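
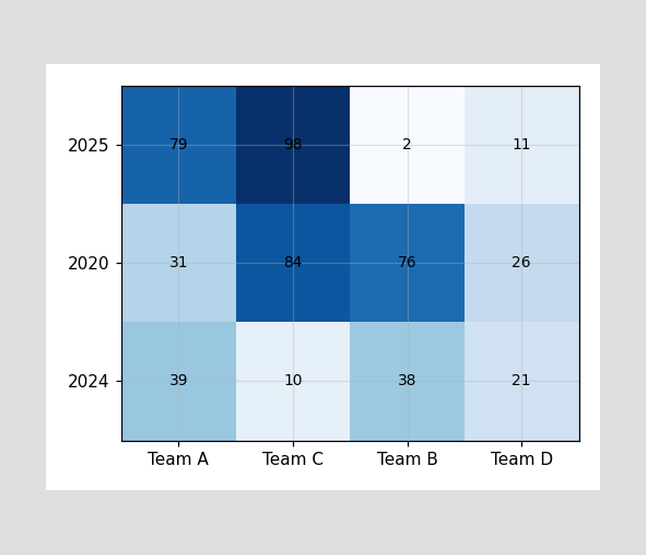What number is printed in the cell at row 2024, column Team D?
21

The (2024, Team D) cell reads 21.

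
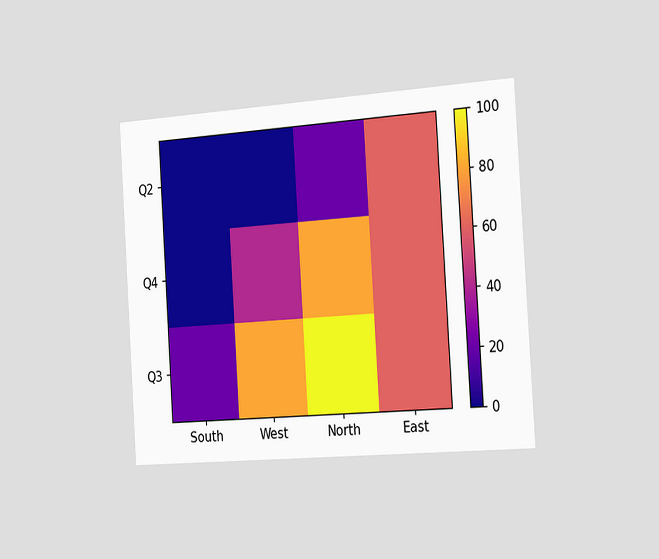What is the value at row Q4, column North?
80

The chart is tilted about 4° counter-clockwise and viewed slightly from the right. Matching cell (Q4, North) against the colorbar gives 80.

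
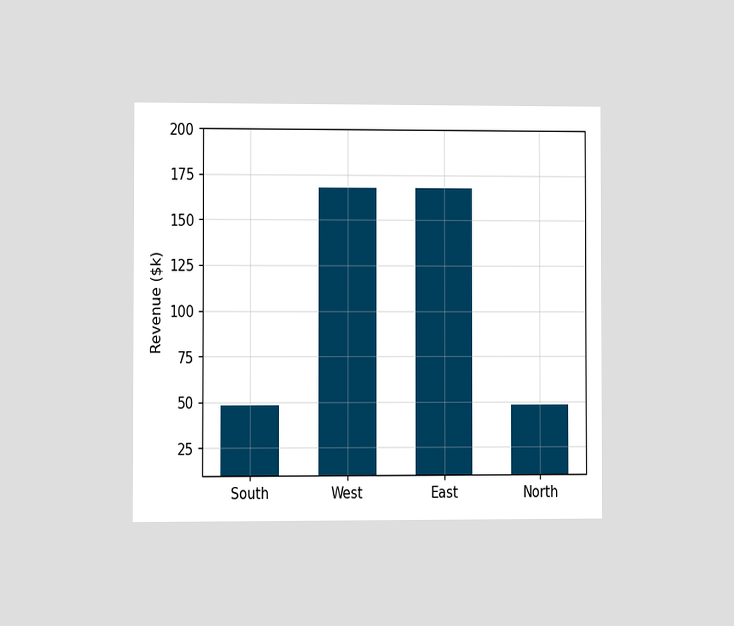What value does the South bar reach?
$48k

The chart is viewed at a slight angle. Reading along the chart's y-axis, the South bar reaches $48k.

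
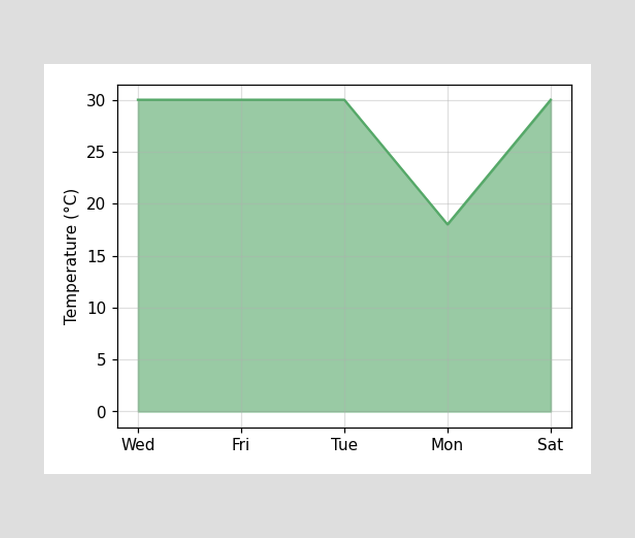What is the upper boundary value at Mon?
18°C

At Mon the upper boundary is at 18°C.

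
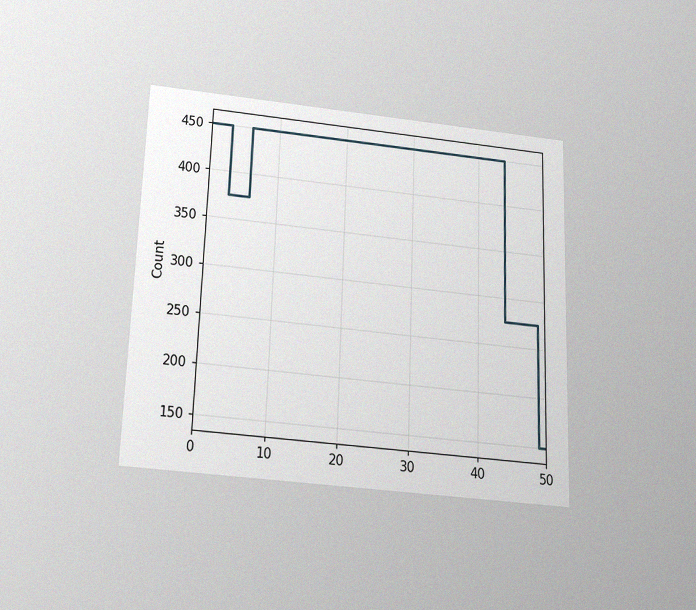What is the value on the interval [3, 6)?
The chart is viewed slightly from below, with some photo noise. On [3, 6) the step sits at 375.

375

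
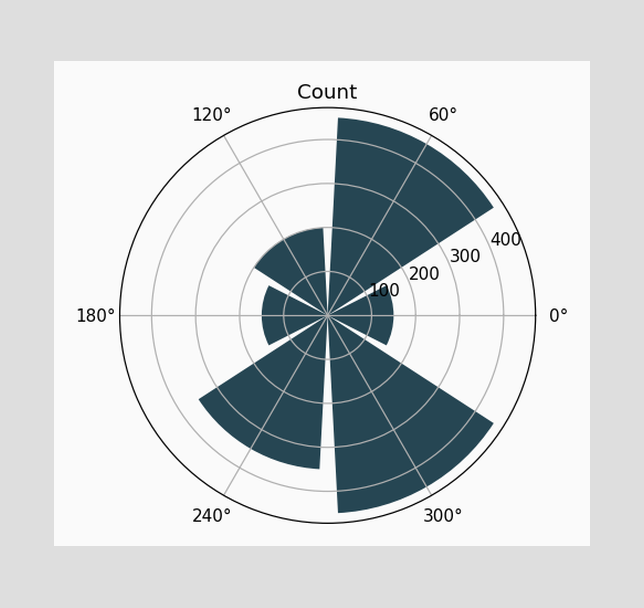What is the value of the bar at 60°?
450

The bar at 60° reaches 450 on the radial axis.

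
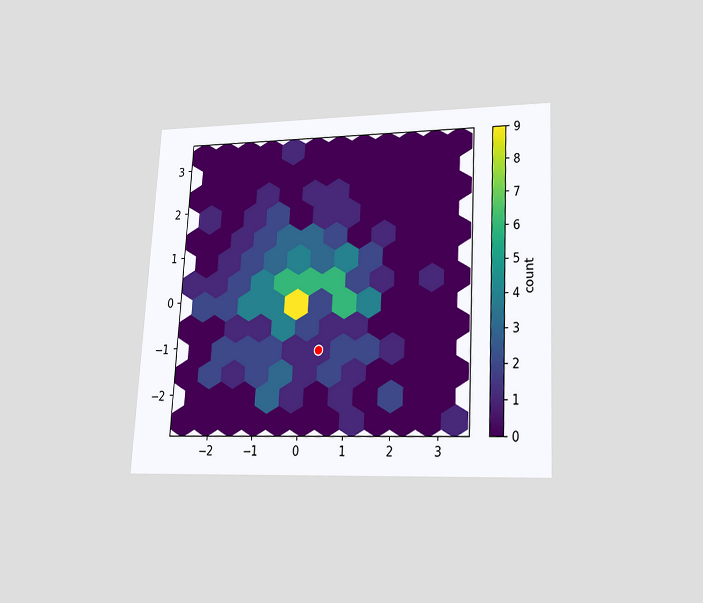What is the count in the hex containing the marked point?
The chart is tilted about 3° clockwise and viewed slightly from below. The marked hex reads 1 on the colorbar.

1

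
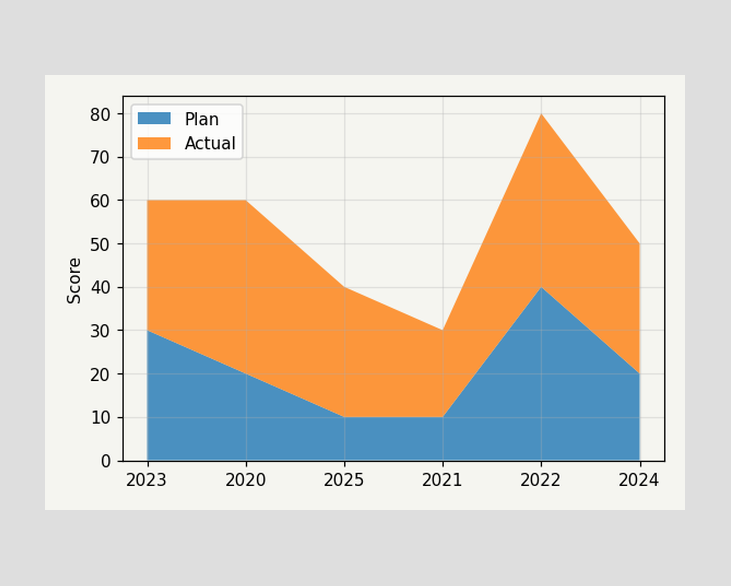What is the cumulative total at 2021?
The stacked total at 2021 reaches 30.

30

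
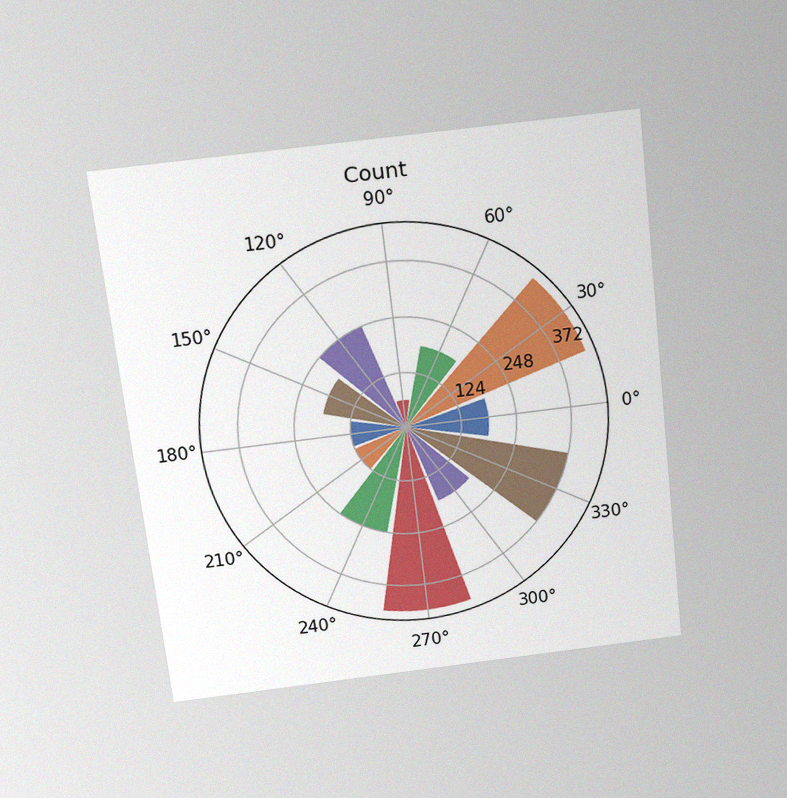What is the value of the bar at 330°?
372

The chart is tilted about 7° counter-clockwise and viewed slightly from above, with some photo noise. The bar at 330° reaches 372 on the radial axis.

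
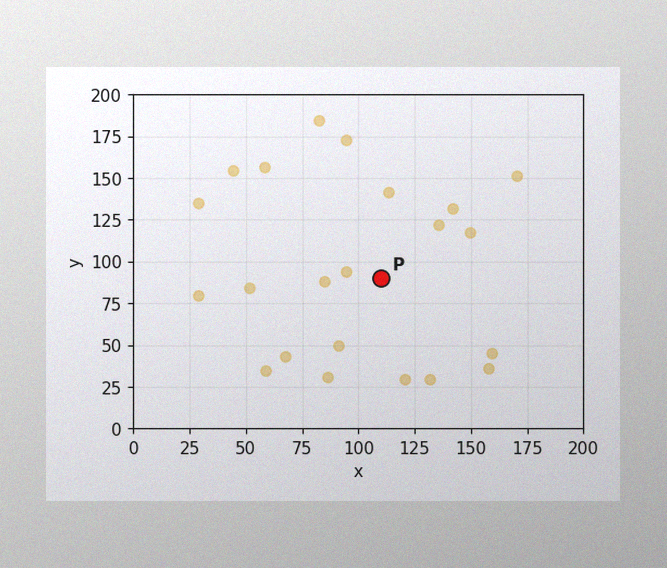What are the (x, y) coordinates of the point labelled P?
(110, 90)

The image has some photo noise and uneven lighting. Following the gridlines from P to each axis, P sits at (110, 90).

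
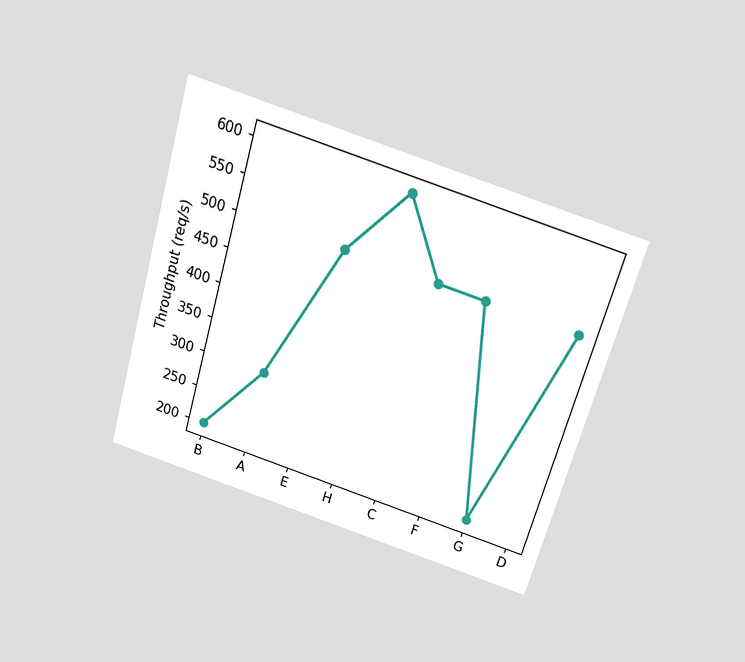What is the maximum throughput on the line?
The chart is tilted about 16° clockwise and viewed slightly from above. The highest point is at H, and reading across to the y-axis gives 600req/s.

600req/s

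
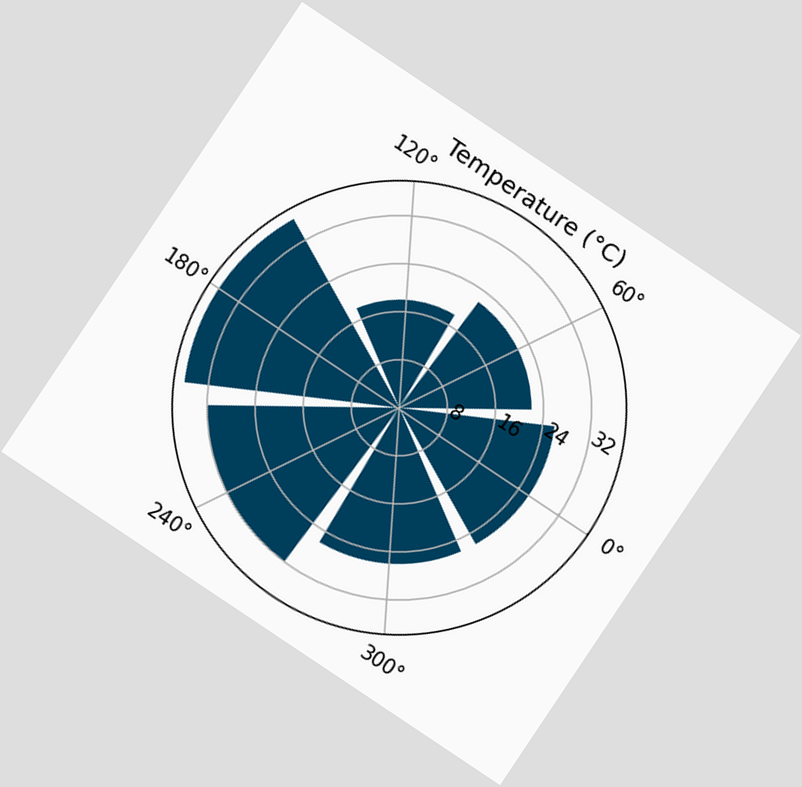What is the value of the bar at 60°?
The chart is tilted about 34° clockwise. The bar at 60° reaches 22°C on the radial axis.

22°C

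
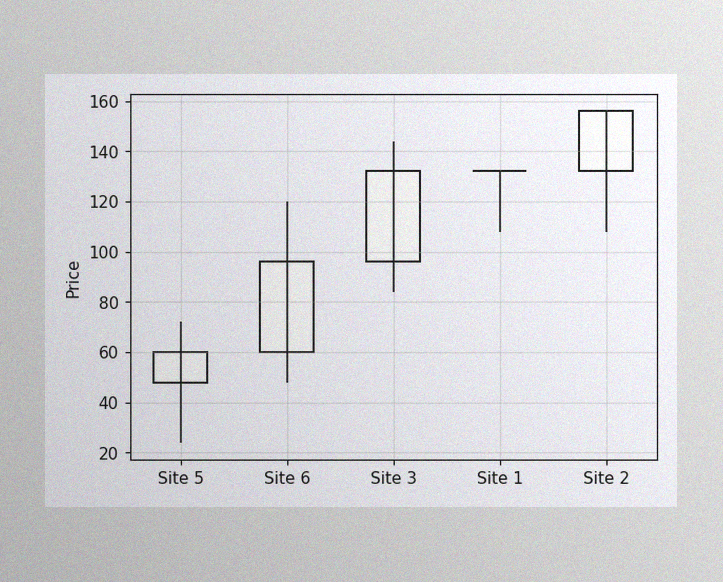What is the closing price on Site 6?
96

The image has some photo noise and uneven lighting. The Site 6 candle closes at 96.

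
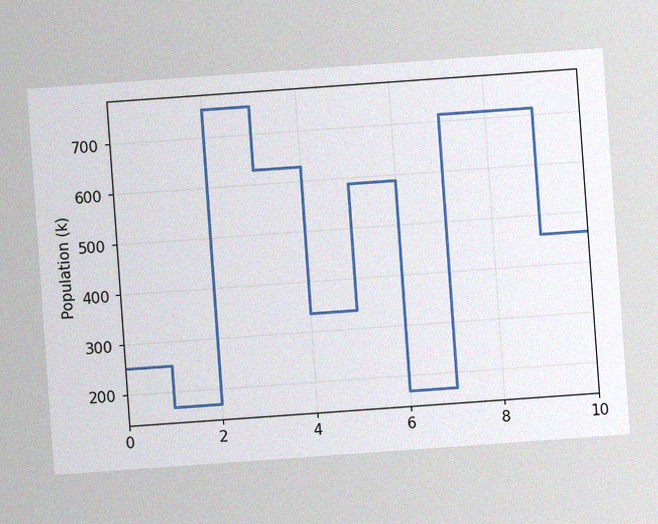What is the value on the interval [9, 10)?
462k

The chart is tilted about 4° counter-clockwise, with some photo noise. On [9, 10) the step sits at 462k.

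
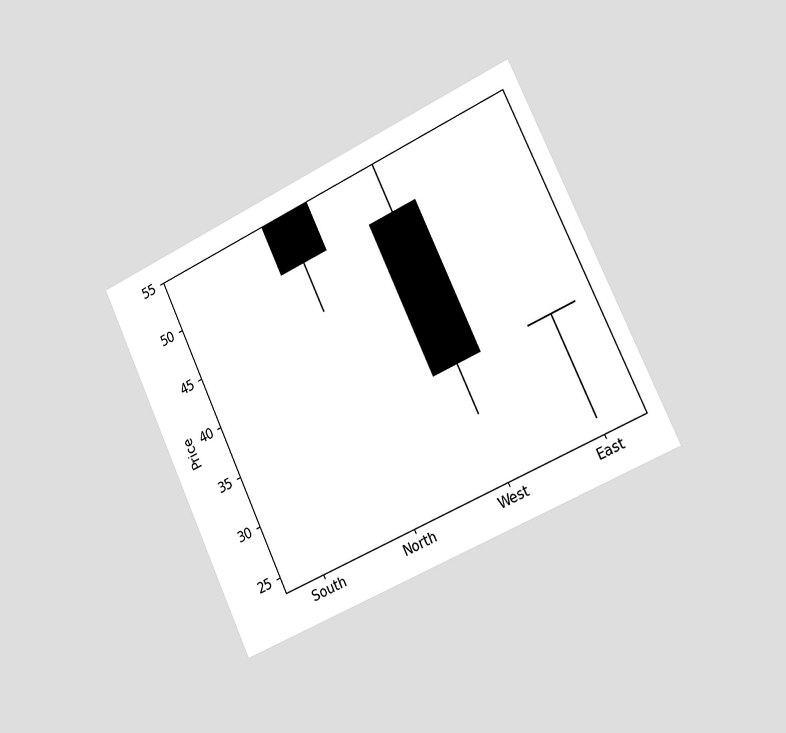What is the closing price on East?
35

The chart is tilted about 25° counter-clockwise and viewed slightly from the right. The East candle closes at 35.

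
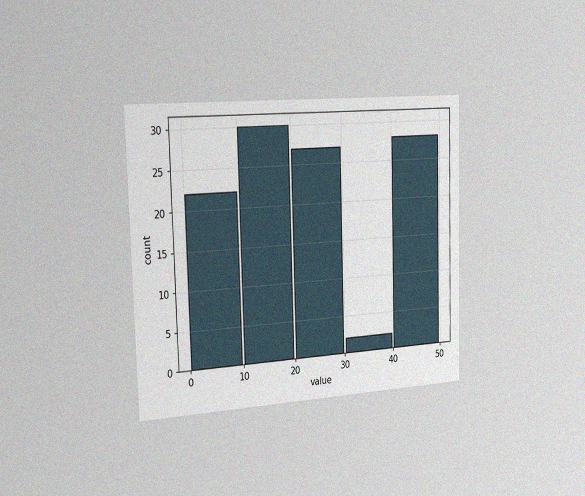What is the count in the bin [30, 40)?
2

The chart is viewed slightly from the left, with some photo noise. The [30, 40) bin has height 2.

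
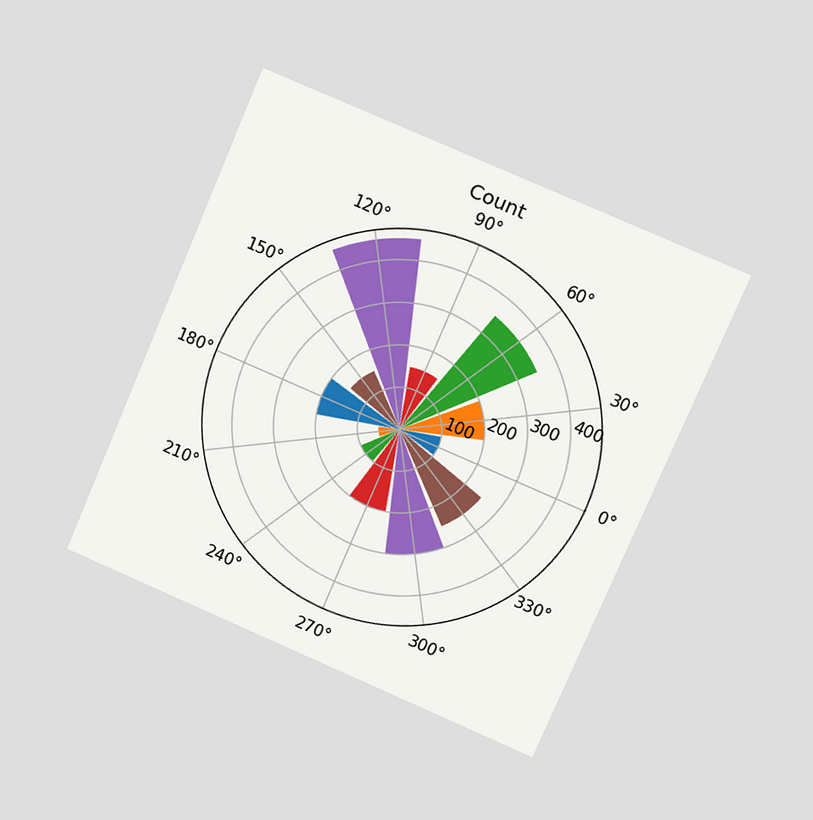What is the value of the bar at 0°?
The chart is tilted about 23° clockwise and viewed at a slight angle. The bar at 0° reaches 100 on the radial axis.

100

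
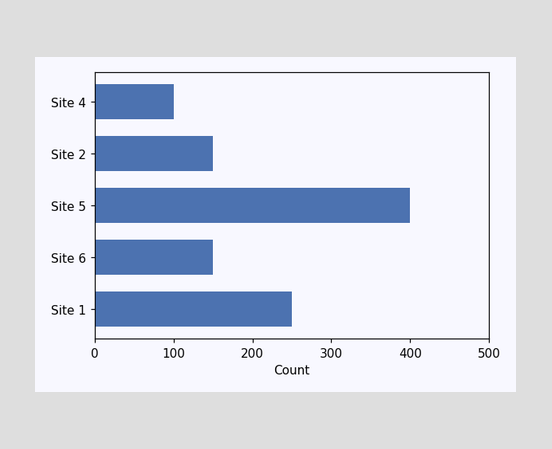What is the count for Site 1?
250

Reading along the chart's x-axis, the Site 1 bar reaches 250.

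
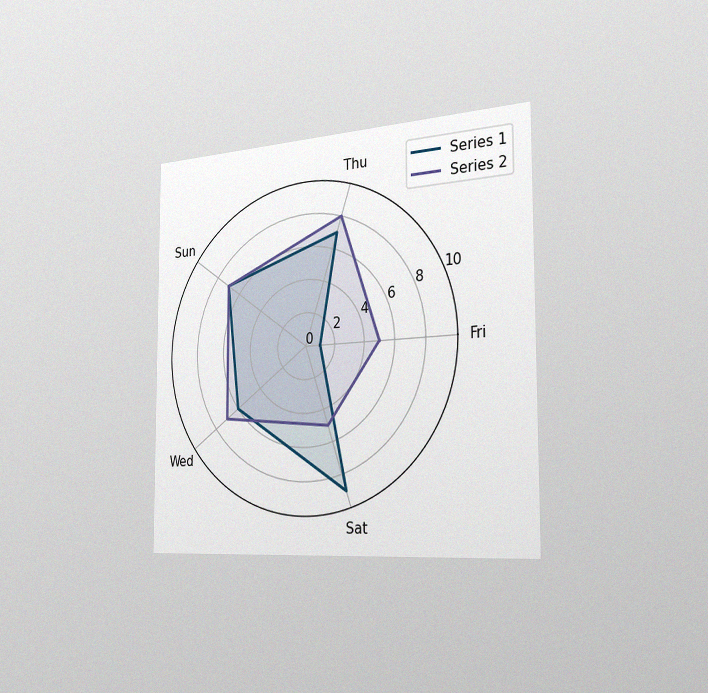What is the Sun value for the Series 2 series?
7

The chart is viewed slightly from the right, with some photo noise. On the Sun axis, Series 2 reaches 7.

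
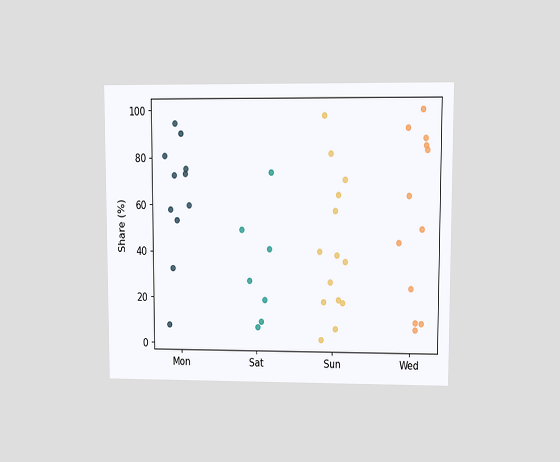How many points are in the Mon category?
The chart is viewed at a slight angle. Counting the markers in the Mon column gives 11.

11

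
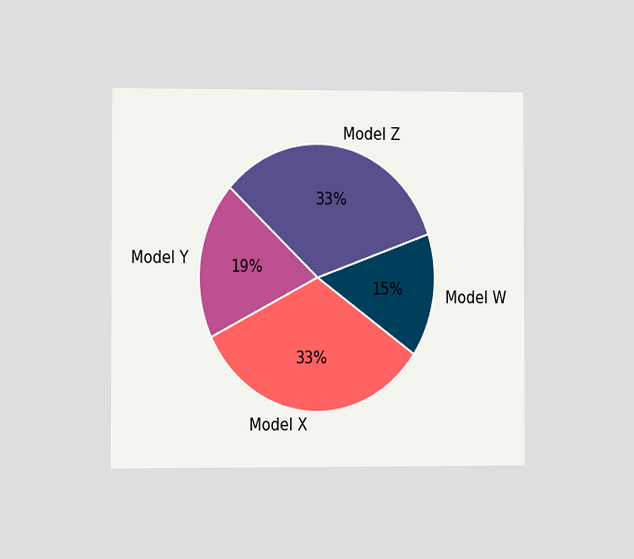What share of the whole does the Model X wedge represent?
33%

The chart is viewed slightly from the left. The Model X slice takes up 33% of the pie.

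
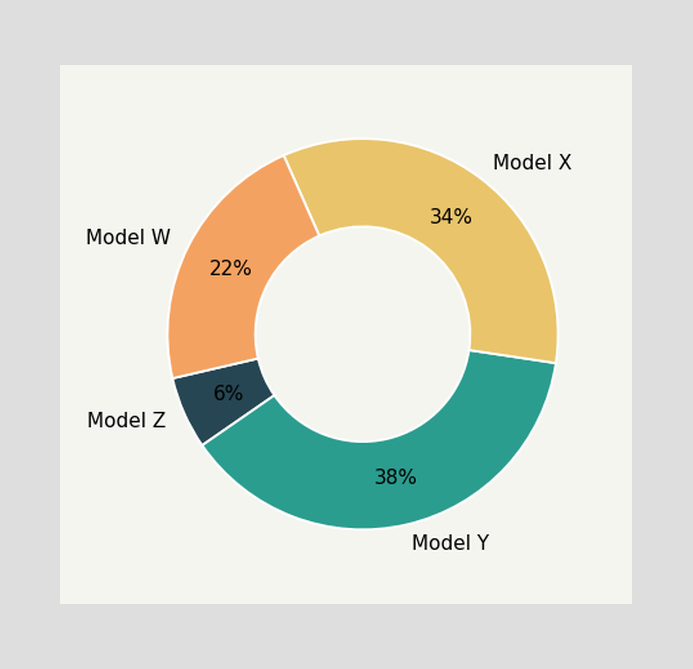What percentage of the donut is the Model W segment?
The Model W segment takes up 22% of the ring.

22%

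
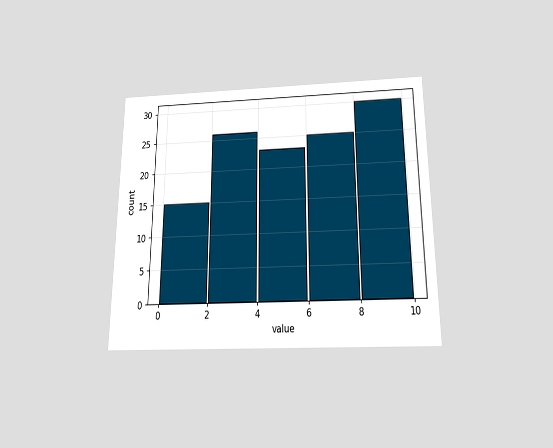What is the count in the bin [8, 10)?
The chart is viewed slightly from below. The [8, 10) bin has height 30.

30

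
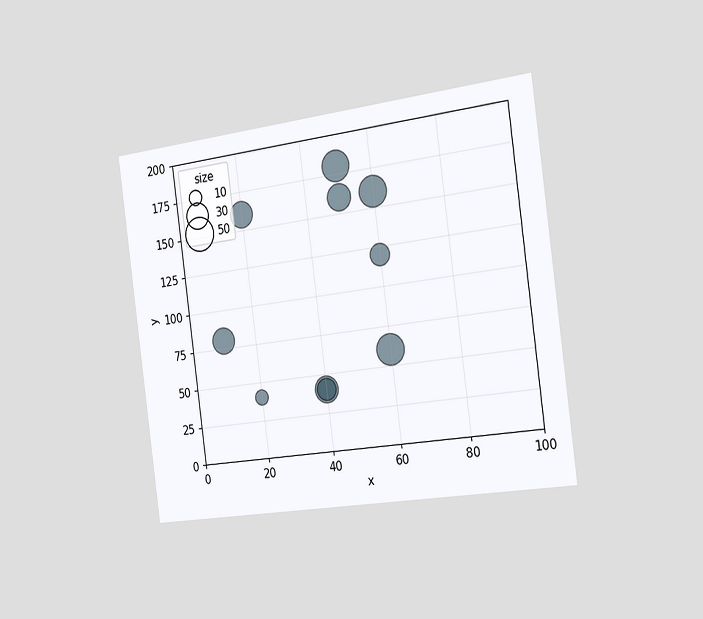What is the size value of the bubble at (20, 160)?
30

The chart is tilted about 8° counter-clockwise and viewed slightly from the right. Matching the bubble at (20, 160) against the size legend gives 30.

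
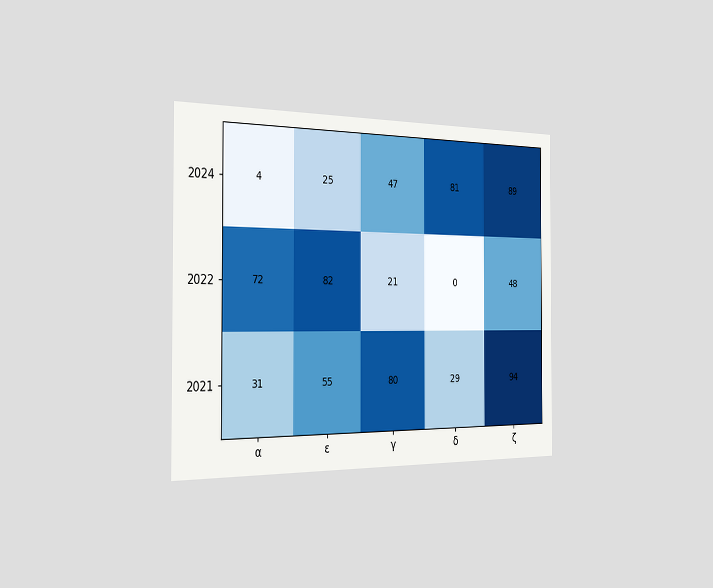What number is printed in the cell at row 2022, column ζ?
The chart is viewed slightly from the left. The (2022, ζ) cell reads 48.

48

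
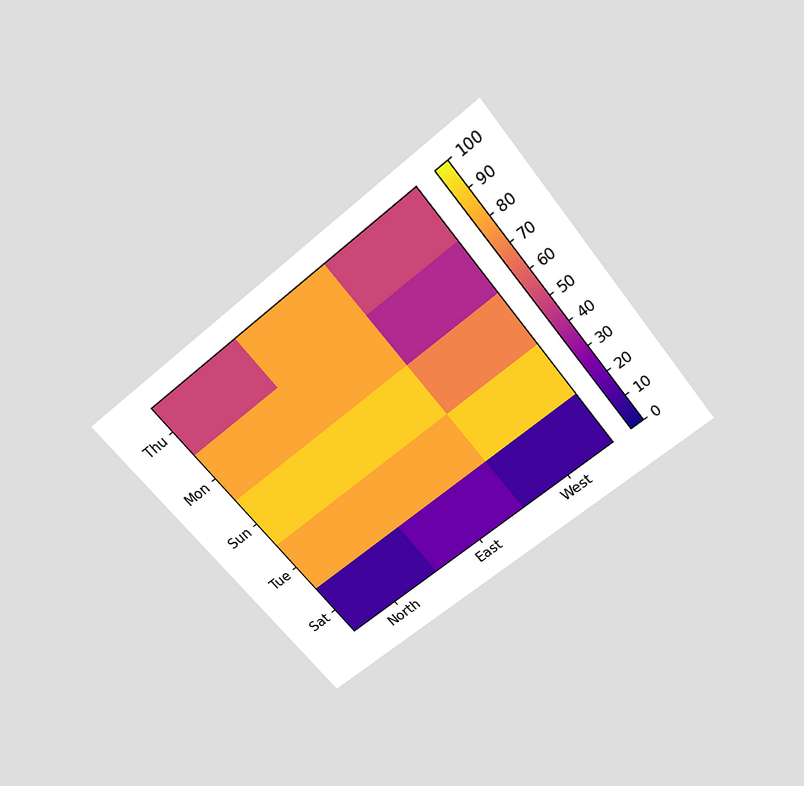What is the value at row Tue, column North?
80

The chart is tilted about 39° counter-clockwise and viewed slightly from above. Matching cell (Tue, North) against the colorbar gives 80.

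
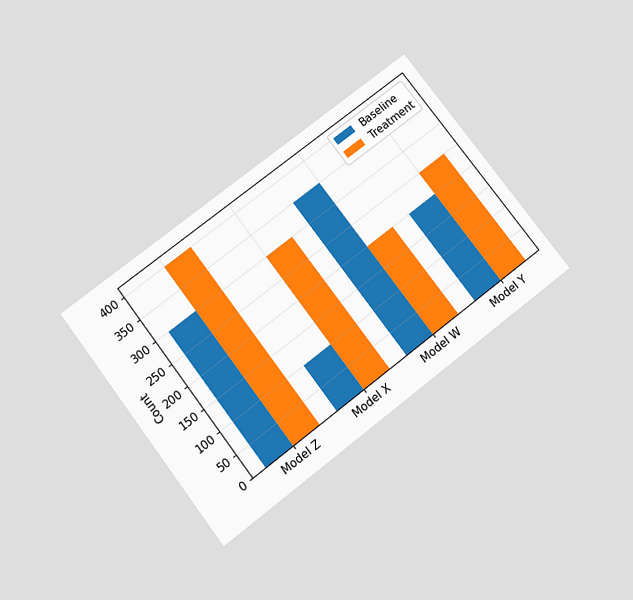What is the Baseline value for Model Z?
The chart is tilted about 37° counter-clockwise and viewed slightly from below. The Baseline bar at Model Z reaches 300 on the y-axis.

300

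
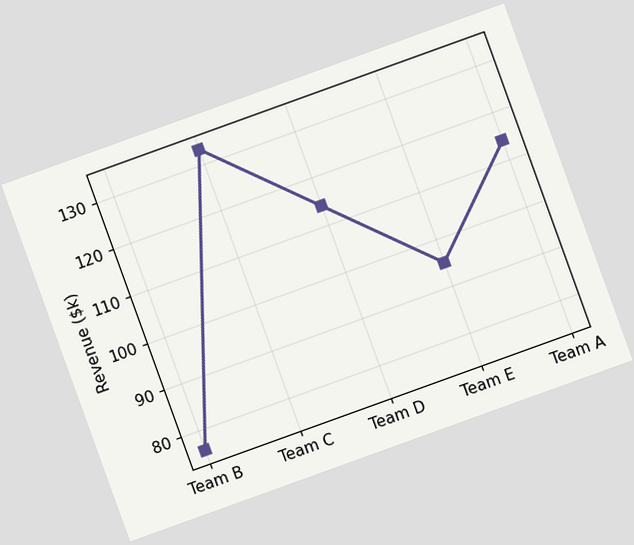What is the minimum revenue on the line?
The chart is tilted about 20° counter-clockwise. The lowest point is at Team B, and reading across to the y-axis gives $76k.

$76k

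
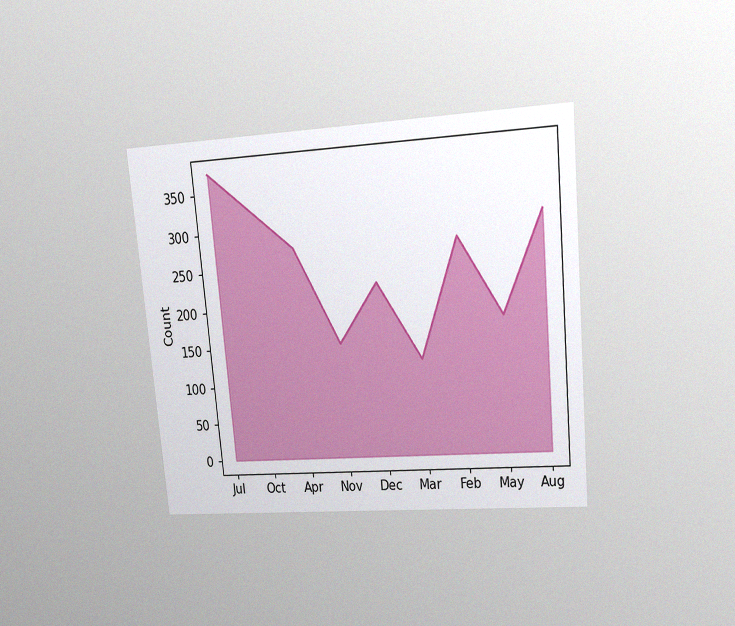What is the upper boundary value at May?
The chart is tilted about 5° counter-clockwise and viewed at a slight angle, with some photo noise. At May the upper boundary is at 175.

175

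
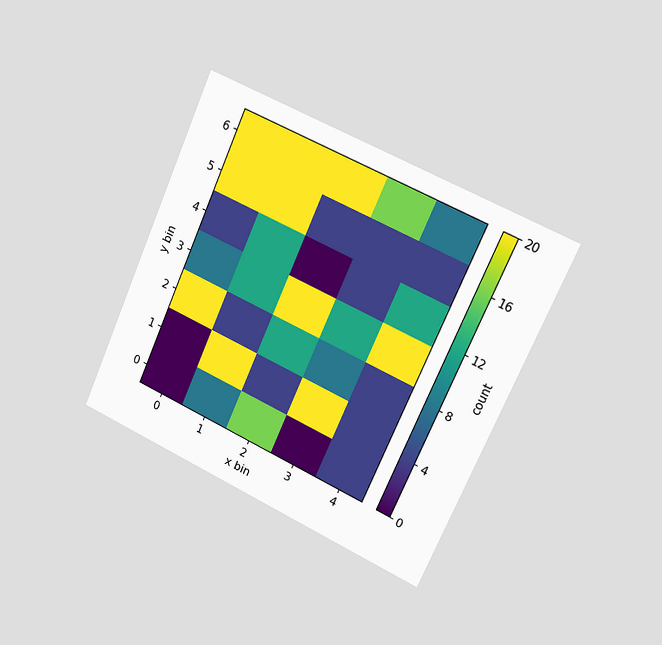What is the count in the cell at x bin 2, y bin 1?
The chart is tilted about 24° clockwise and viewed slightly from the right. Matching the cell (2, 1) against the colorbar gives 4.

4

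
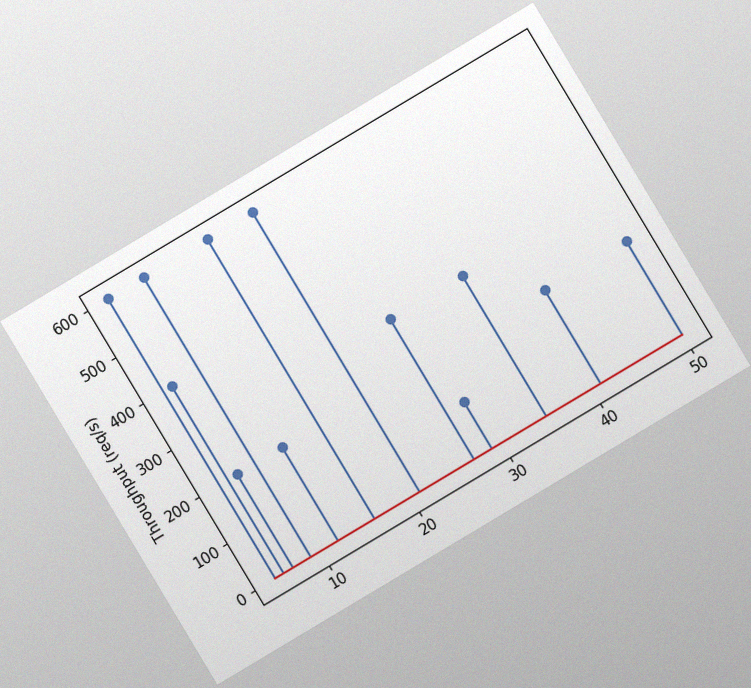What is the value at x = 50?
200req/s

The chart is tilted about 31° counter-clockwise, with some photo noise. The stem at x=50 reaches 200req/s.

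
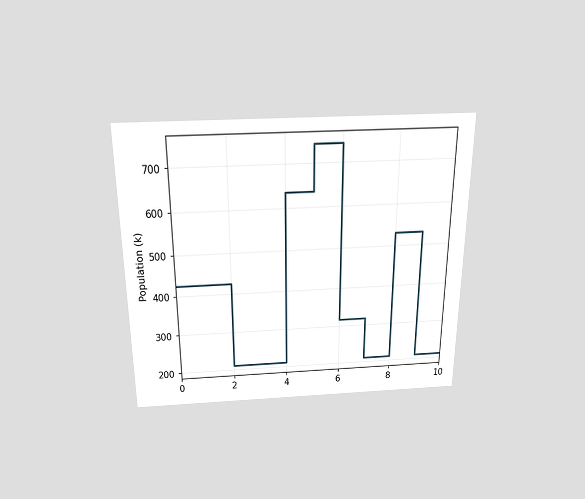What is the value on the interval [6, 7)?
318k

The chart is viewed slightly from above. On [6, 7) the step sits at 318k.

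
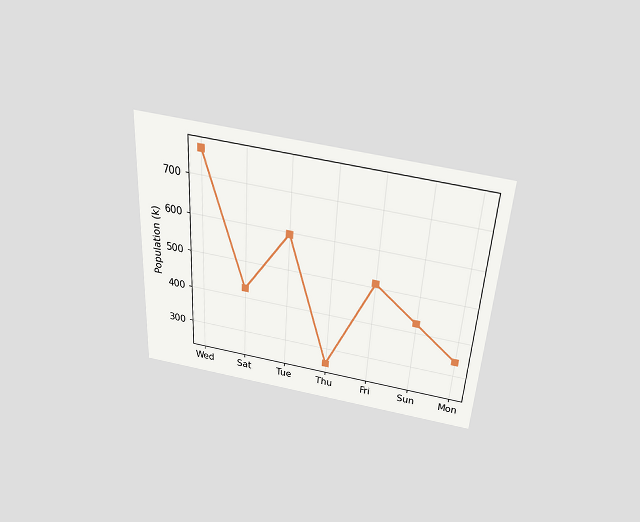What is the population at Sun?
The chart is tilted about 3° clockwise and viewed slightly from above. At Sun, the line is at 425k.

425k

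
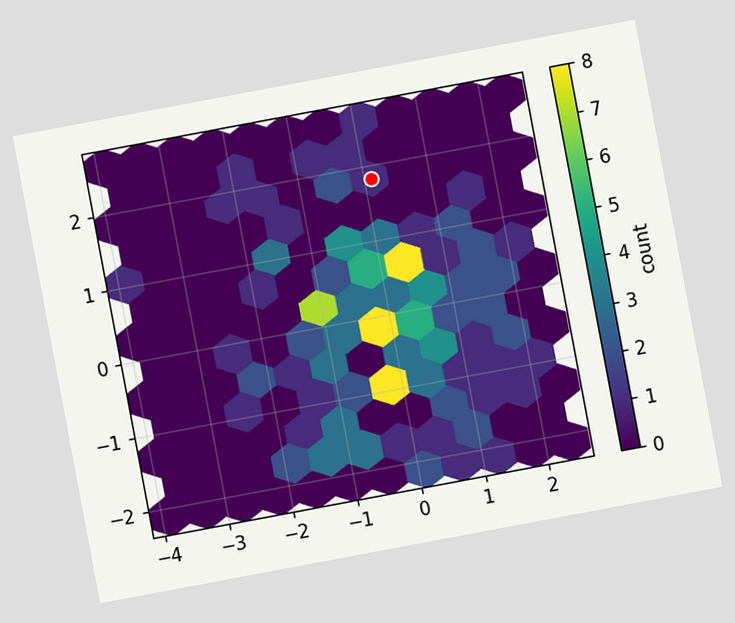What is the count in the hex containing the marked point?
1

The chart is tilted about 11° counter-clockwise. The marked hex reads 1 on the colorbar.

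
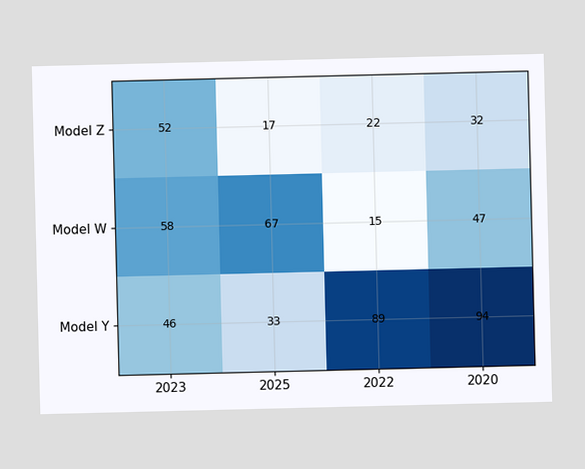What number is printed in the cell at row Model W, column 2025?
67

The (Model W, 2025) cell reads 67.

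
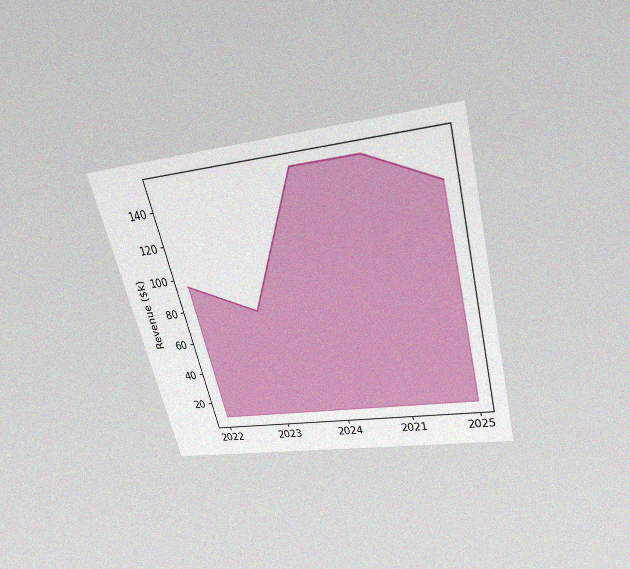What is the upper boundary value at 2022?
$95k

The chart is tilted about 14° counter-clockwise and viewed slightly from above, with some photo noise. At 2022 the upper boundary is at $95k.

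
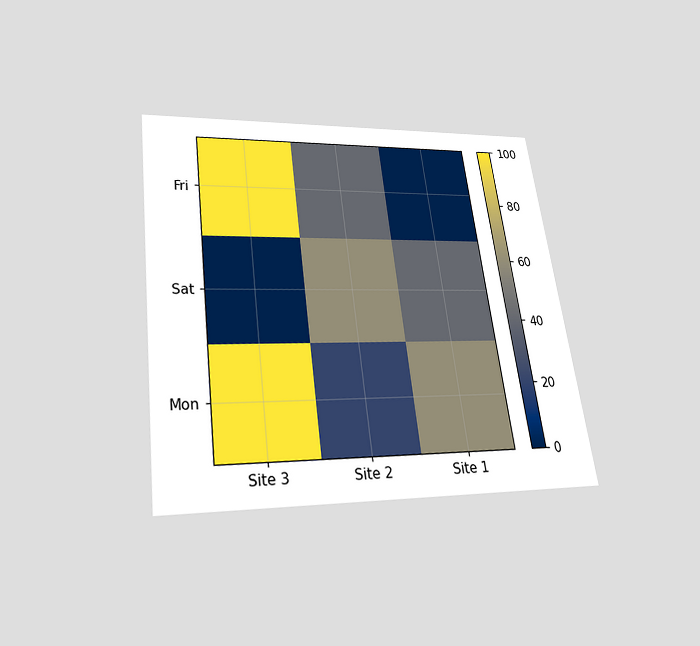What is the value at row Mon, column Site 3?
100

The chart is tilted about 7° counter-clockwise and viewed slightly from below. Matching cell (Mon, Site 3) against the colorbar gives 100.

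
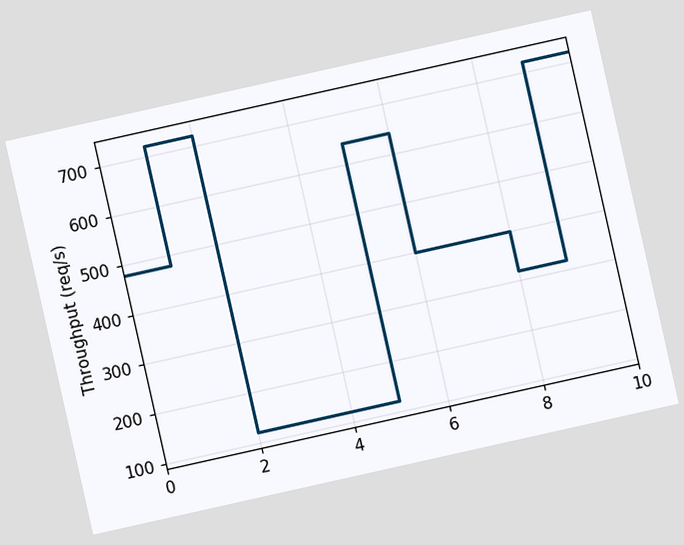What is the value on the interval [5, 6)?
The chart is tilted about 13° counter-clockwise. On [5, 6) the step sits at 640req/s.

640req/s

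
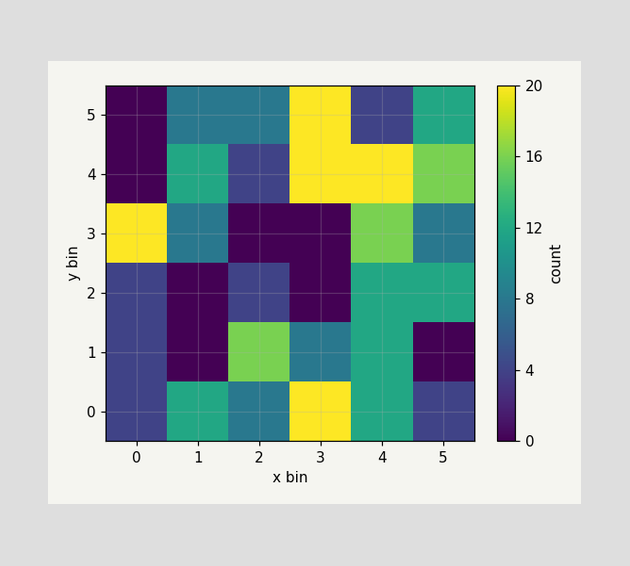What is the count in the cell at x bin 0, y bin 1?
4

Matching the cell (0, 1) against the colorbar gives 4.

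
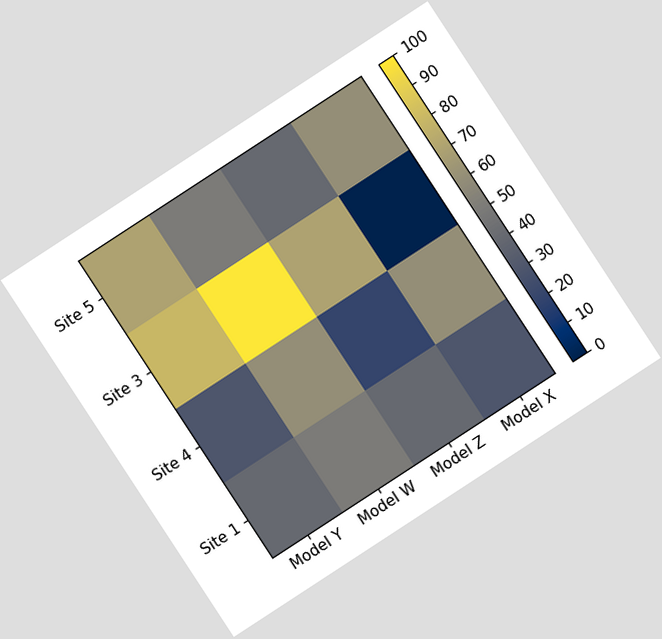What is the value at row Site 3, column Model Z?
70

The chart is tilted about 33° counter-clockwise. Matching cell (Site 3, Model Z) against the colorbar gives 70.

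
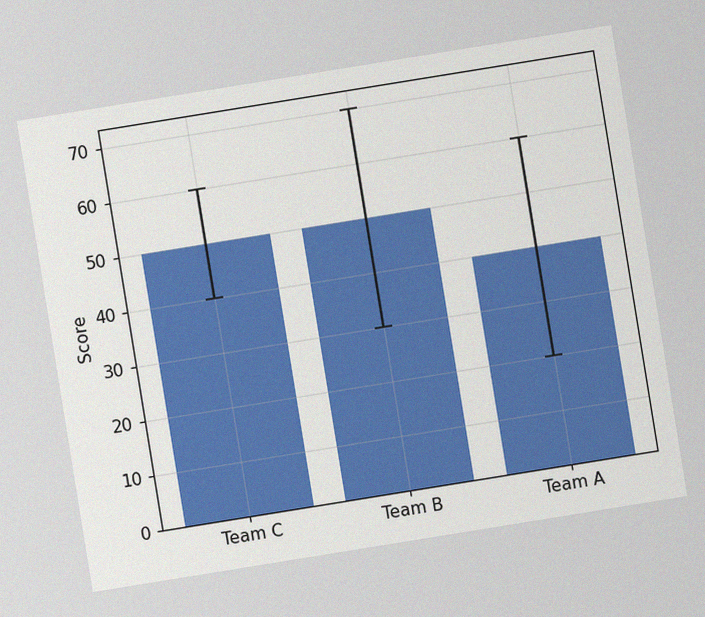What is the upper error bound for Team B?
70

The chart is tilted about 9° counter-clockwise, with some photo noise. The Team B bar's upper whisker reaches 70.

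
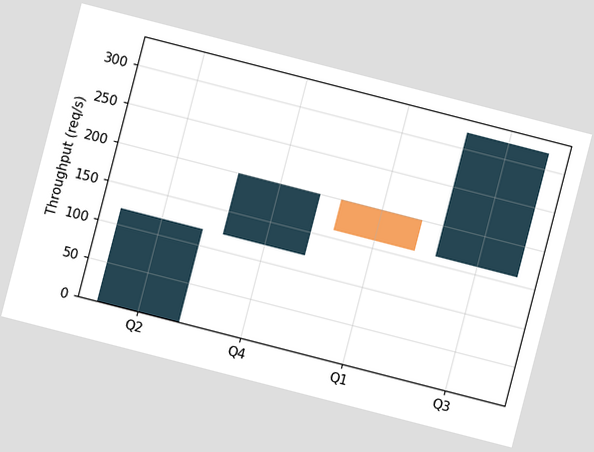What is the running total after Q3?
The chart is tilted about 14° clockwise. After Q3 the running total reaches 320req/s.

320req/s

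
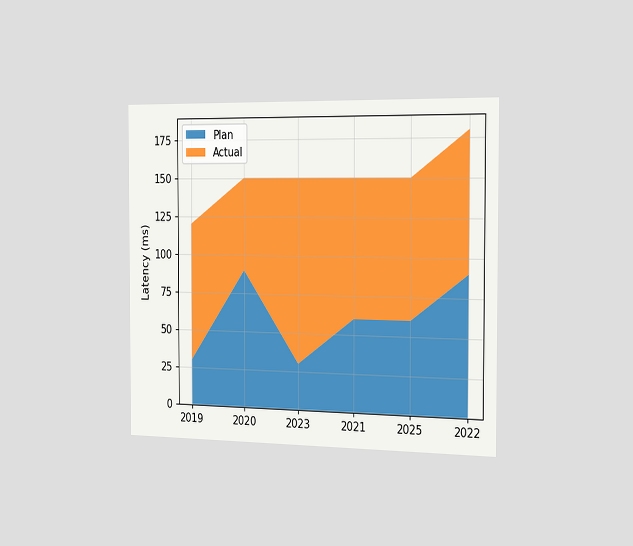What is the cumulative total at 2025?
The chart is viewed slightly from the right. The stacked total at 2025 reaches 150ms.

150ms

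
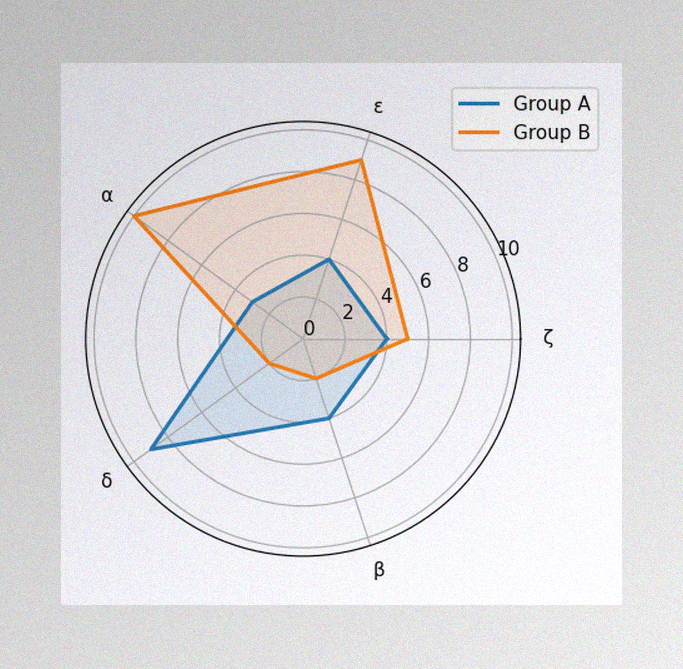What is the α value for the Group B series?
The image has some photo noise and uneven lighting. On the α axis, Group B reaches 10.

10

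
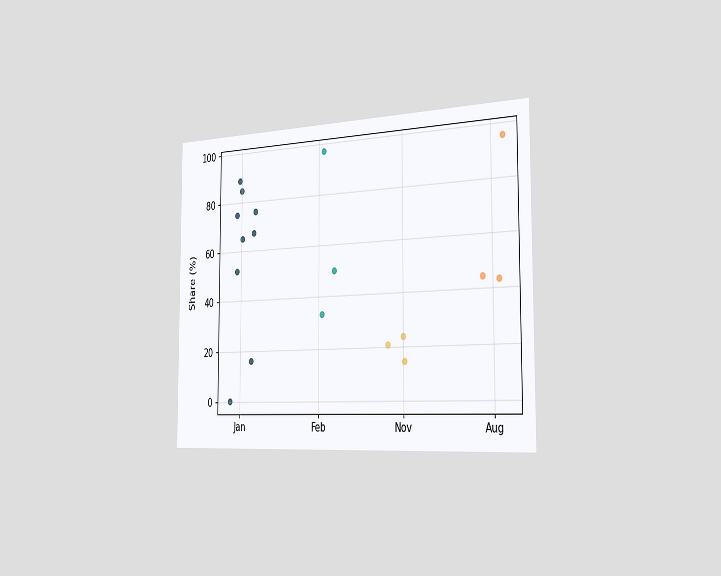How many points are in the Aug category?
The chart is viewed slightly from the right. Counting the markers in the Aug column gives 3.

3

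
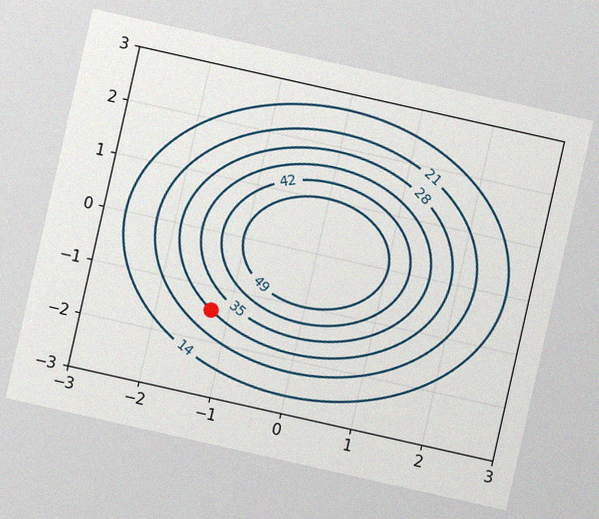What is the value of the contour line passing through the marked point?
The chart is tilted about 13° clockwise, with some photo noise. The marked point sits on the contour labelled 28.

28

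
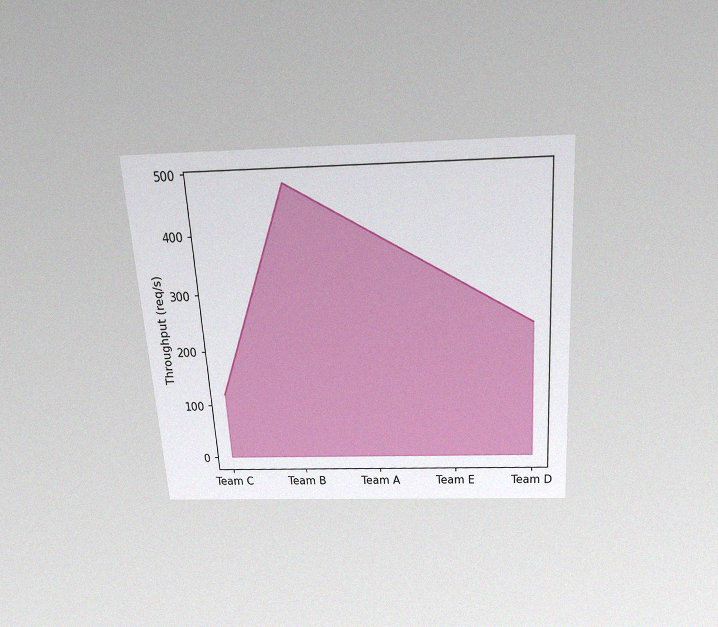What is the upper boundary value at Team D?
240req/s

The chart is tilted about 4° counter-clockwise and viewed slightly from above, with some photo noise. At Team D the upper boundary is at 240req/s.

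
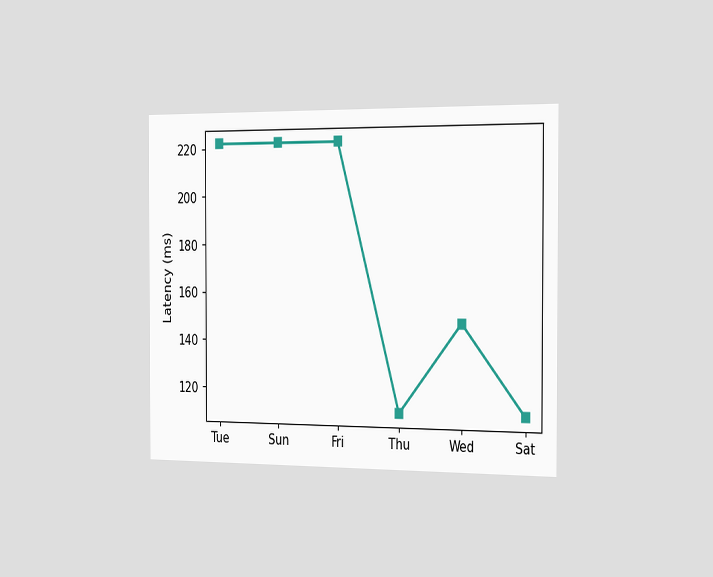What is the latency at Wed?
The chart is viewed slightly from the right. At Wed, the line is at 148ms.

148ms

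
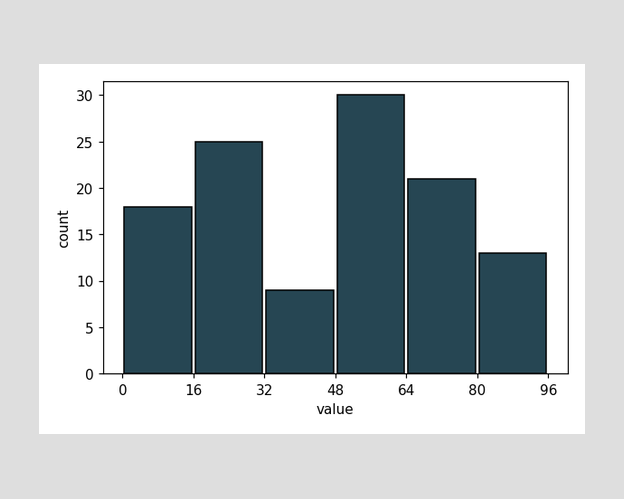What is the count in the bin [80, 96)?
13

The [80, 96) bin has height 13.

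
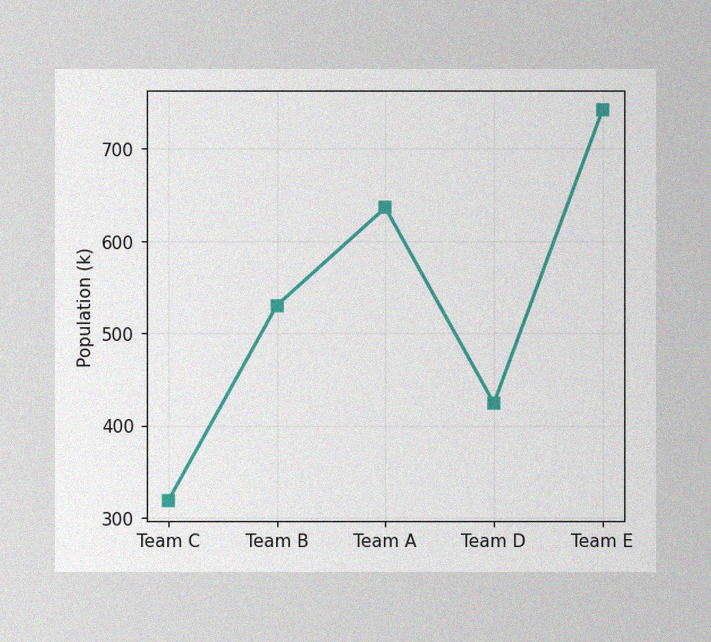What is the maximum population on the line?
742k

The image has some photo noise and uneven lighting. The highest point is at Team E, and reading across to the y-axis gives 742k.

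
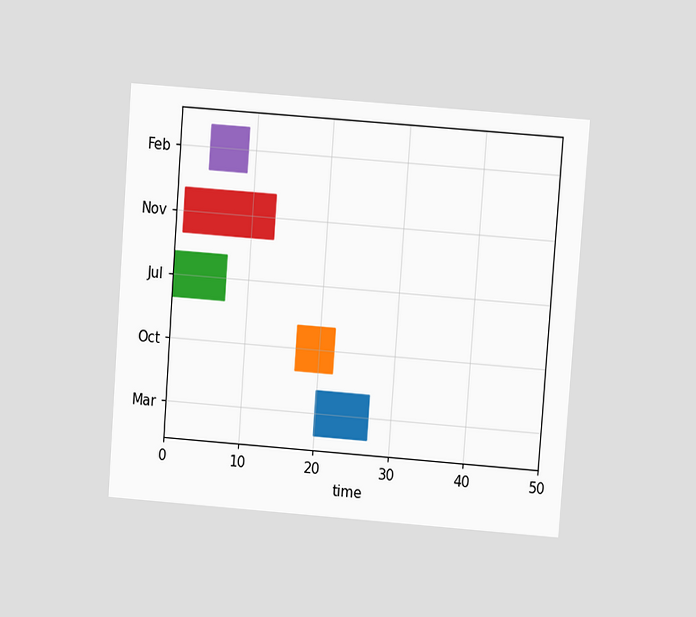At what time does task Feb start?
4

The chart is tilted about 4° clockwise and viewed at a slight angle. The Feb bar begins at t=4.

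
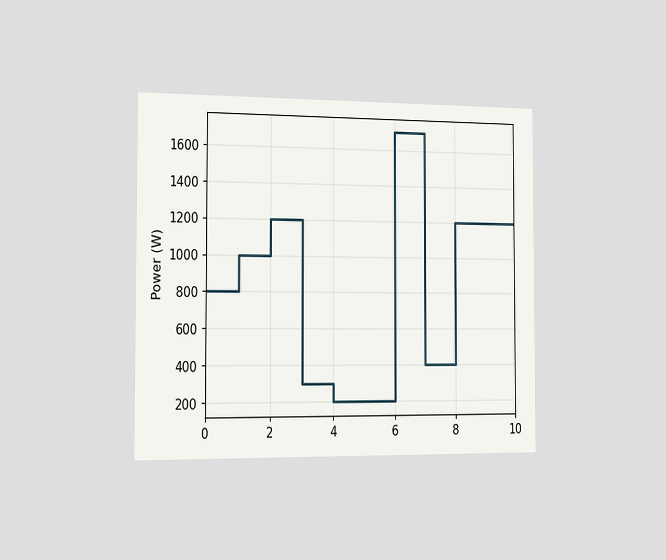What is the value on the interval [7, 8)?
The chart is viewed slightly from the left. On [7, 8) the step sits at 400W.

400W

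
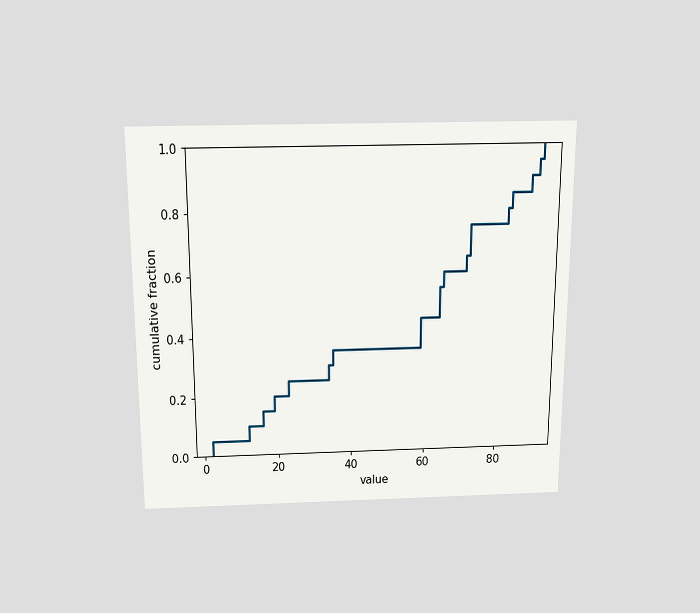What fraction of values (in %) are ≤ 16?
The chart is viewed slightly from above. At x=16 the ECDF step is at 15%.

15%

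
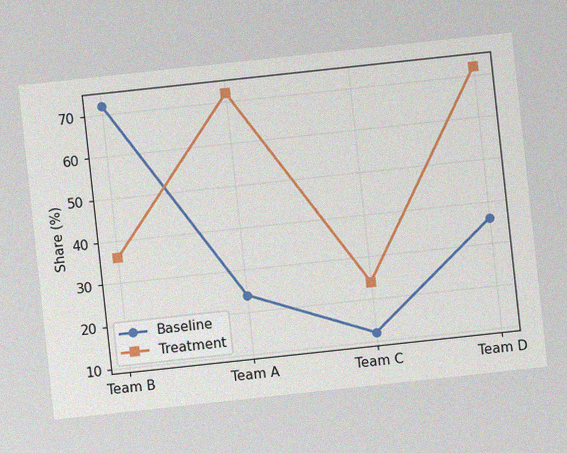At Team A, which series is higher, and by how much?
Treatment, by 48%

The chart is tilted about 6° counter-clockwise, with some photo noise. At Team A, Treatment sits above the other line by 48%.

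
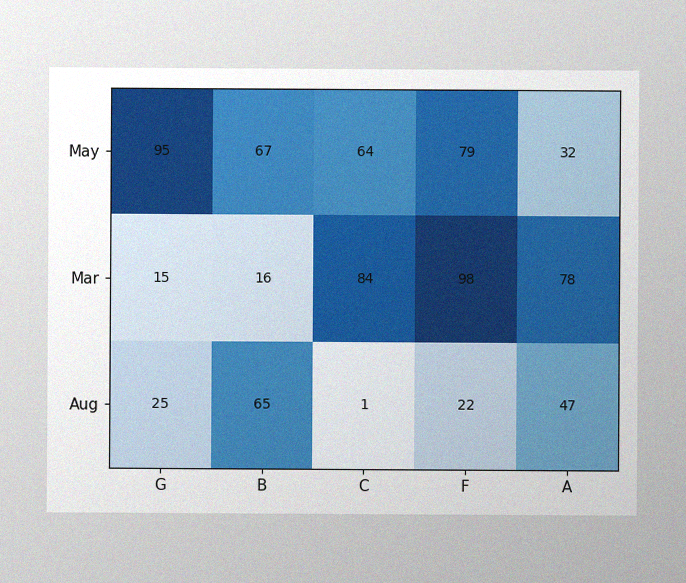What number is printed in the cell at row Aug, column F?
22

The image has some photo noise and uneven lighting. The (Aug, F) cell reads 22.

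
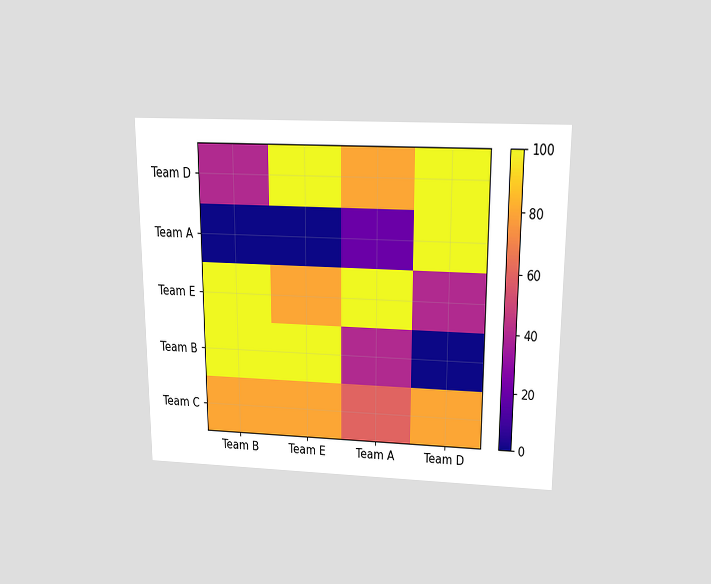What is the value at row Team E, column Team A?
The chart is viewed slightly from above. Matching cell (Team E, Team A) against the colorbar gives 100.

100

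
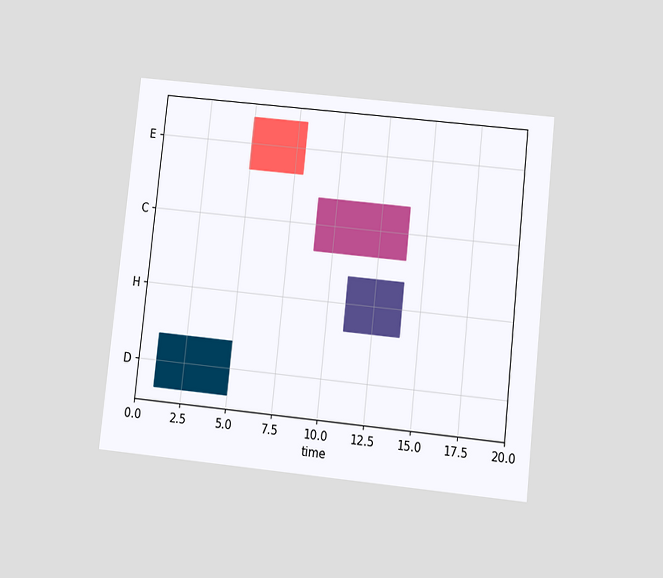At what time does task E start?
5

The chart is tilted about 6° clockwise and viewed slightly from below. The E bar begins at t=5.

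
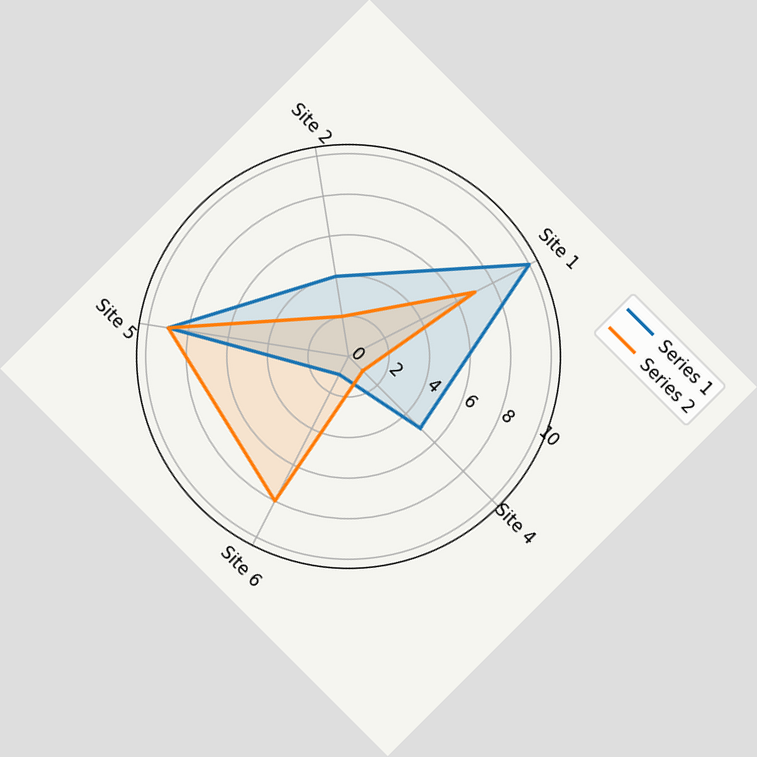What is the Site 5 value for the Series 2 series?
The chart is tilted about 45° clockwise. On the Site 5 axis, Series 2 reaches 9.

9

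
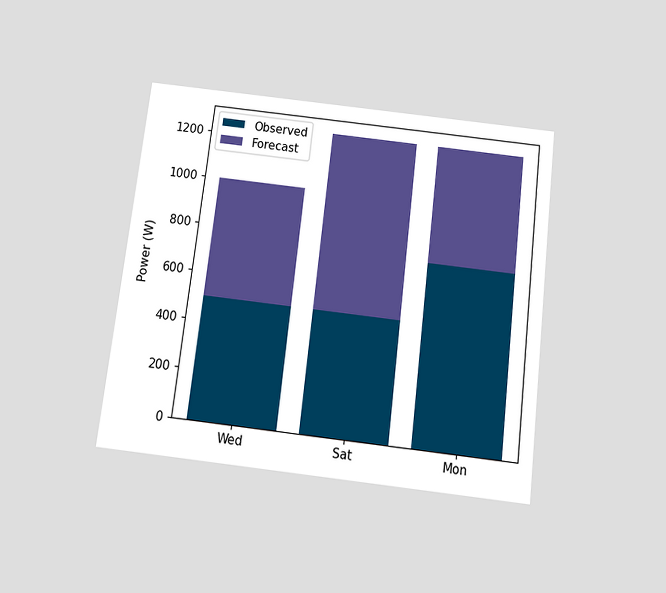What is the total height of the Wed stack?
1000W

The chart is tilted about 7° clockwise and viewed slightly from below. The Wed stack's top reaches 1000W on the y-axis.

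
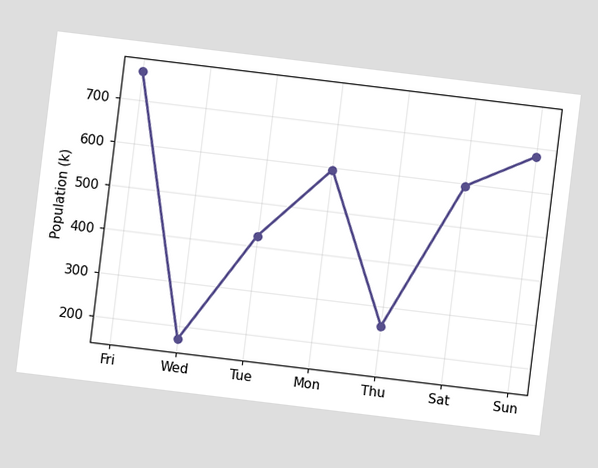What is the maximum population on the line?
765k

The chart is tilted about 7° clockwise. The highest point is at Fri, and reading across to the y-axis gives 765k.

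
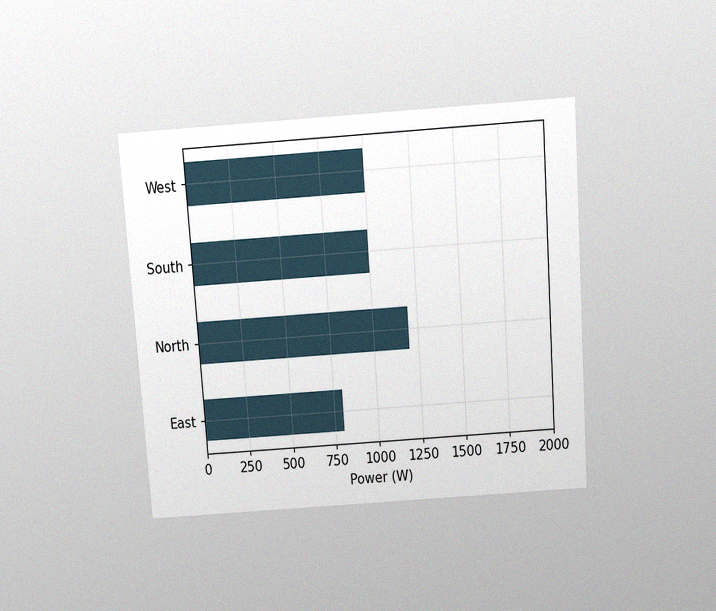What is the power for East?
800W

The chart is tilted about 4° counter-clockwise and viewed slightly from above, with some photo noise. Reading along the chart's x-axis, the East bar reaches 800W.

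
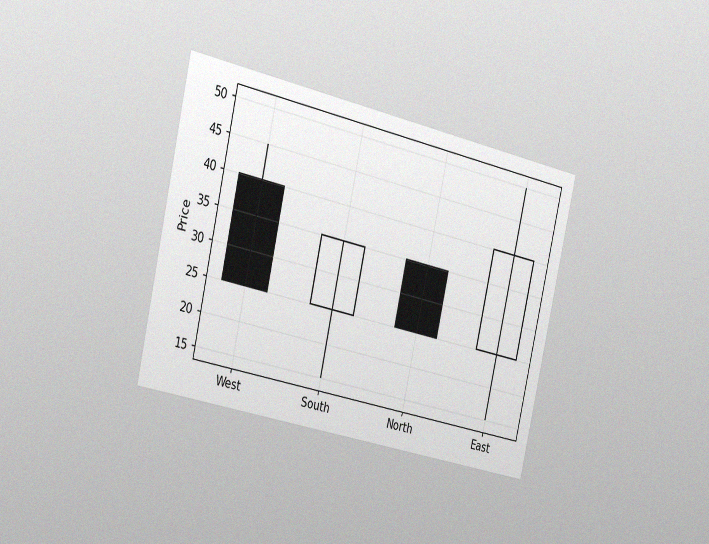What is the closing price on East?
The chart is tilted about 13° clockwise and viewed slightly from the left, with some photo noise. The East candle closes at 40.

40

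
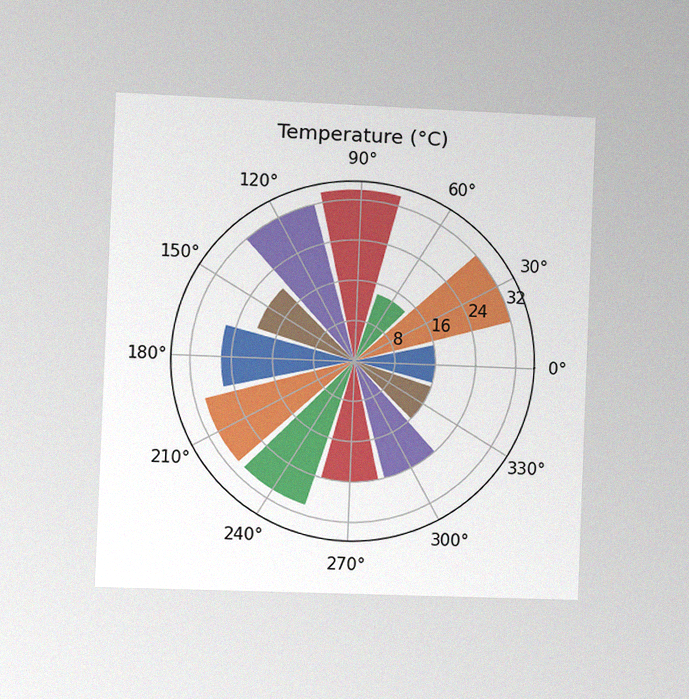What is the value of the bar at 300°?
The chart is tilted about 2° clockwise and viewed slightly from the left, with some photo noise. The bar at 300° reaches 24°C on the radial axis.

24°C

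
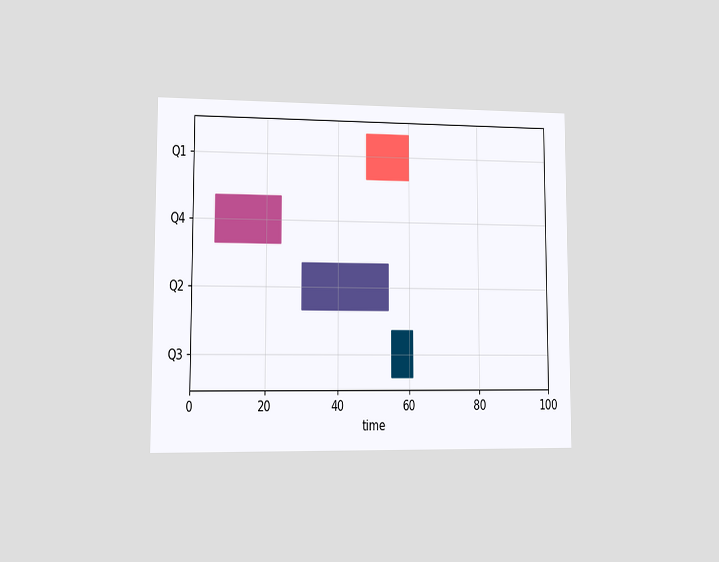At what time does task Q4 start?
The chart is viewed at a slight angle. The Q4 bar begins at t=6.

6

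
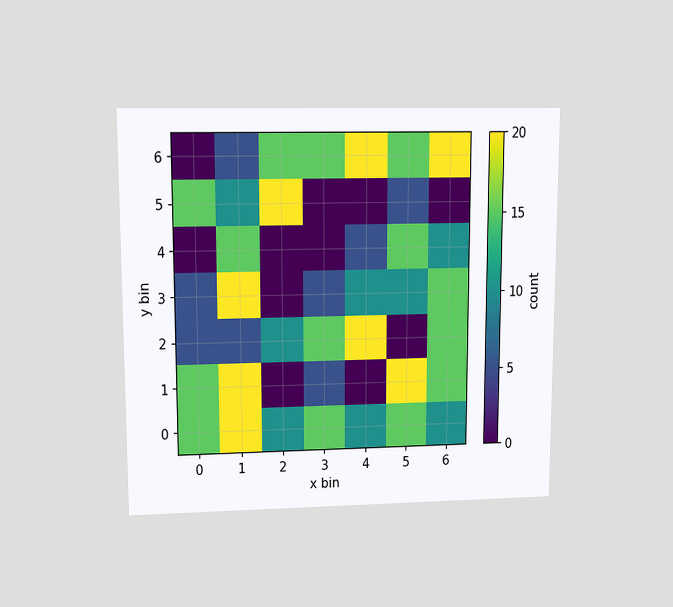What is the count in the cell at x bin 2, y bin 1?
The chart is viewed at a slight angle. Matching the cell (2, 1) against the colorbar gives 0.

0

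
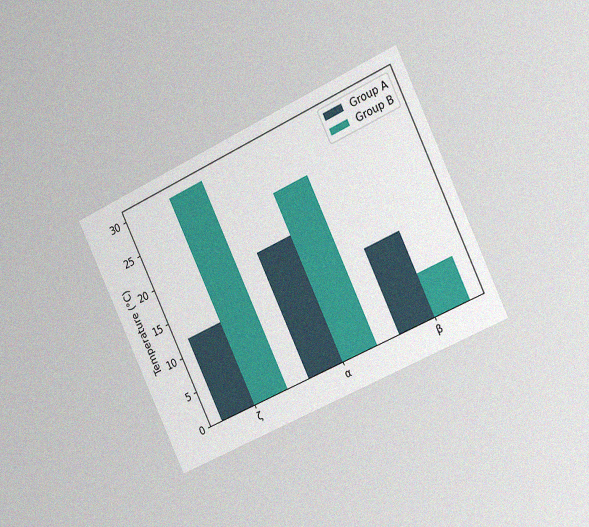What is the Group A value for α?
The chart is tilted about 25° counter-clockwise and viewed slightly from the right, with some photo noise. The Group A bar at α reaches 18°C on the y-axis.

18°C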